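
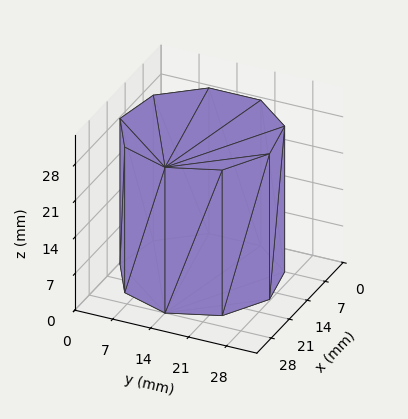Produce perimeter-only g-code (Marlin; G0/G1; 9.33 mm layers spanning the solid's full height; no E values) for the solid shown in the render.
Reading the render: the shape is a regular 9-sided prism (a cylinder approximated with 9 flat sides), circumscribed radius ≈ 14 mm, height ≈ 28 mm (dimensions read to the nearest mm from the axis ticks). For the g-code, the solid's height is divided into equal slices at the stated Δz and each level perimeter traced with G1 moves after a G0 lift.

; perimeter-only toolpath
G21 ; units = mm
G90 ; absolute positioning
G28 ; home
; layer 1
G0 Z9.33
G0 X28.00 Y14.00
G1 X24.72 Y23.00
G1 X16.43 Y27.79
G1 X7.00 Y26.12
G1 X0.84 Y18.79
G1 X0.84 Y9.21
G1 X7.00 Y1.88
G1 X16.43 Y0.21
G1 X24.72 Y5.00
G1 X28.00 Y14.00
; layer 2
G0 Z18.67
G0 X28.00 Y14.00
G1 X24.72 Y23.00
G1 X16.43 Y27.79
G1 X7.00 Y26.12
G1 X0.84 Y18.79
G1 X0.84 Y9.21
G1 X7.00 Y1.88
G1 X16.43 Y0.21
G1 X24.72 Y5.00
G1 X28.00 Y14.00
; layer 3
G0 Z28.00
G0 X28.00 Y14.00
G1 X24.72 Y23.00
G1 X16.43 Y27.79
G1 X7.00 Y26.12
G1 X0.84 Y18.79
G1 X0.84 Y9.21
G1 X7.00 Y1.88
G1 X16.43 Y0.21
G1 X24.72 Y5.00
G1 X28.00 Y14.00
M2 ; end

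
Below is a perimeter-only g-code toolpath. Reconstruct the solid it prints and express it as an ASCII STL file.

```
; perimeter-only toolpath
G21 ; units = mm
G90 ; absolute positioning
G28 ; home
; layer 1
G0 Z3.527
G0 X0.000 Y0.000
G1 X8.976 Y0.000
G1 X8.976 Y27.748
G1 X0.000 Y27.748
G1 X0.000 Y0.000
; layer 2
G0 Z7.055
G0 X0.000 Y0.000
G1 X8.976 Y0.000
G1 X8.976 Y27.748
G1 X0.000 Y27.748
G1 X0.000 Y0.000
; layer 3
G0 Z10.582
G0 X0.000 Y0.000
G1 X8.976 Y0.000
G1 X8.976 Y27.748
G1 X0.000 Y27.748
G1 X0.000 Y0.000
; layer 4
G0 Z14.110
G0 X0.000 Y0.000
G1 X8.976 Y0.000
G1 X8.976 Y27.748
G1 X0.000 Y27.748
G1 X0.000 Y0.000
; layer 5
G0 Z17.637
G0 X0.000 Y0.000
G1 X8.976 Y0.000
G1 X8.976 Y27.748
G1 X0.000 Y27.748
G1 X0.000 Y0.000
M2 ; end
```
solid part
  facet normal 0.0000 0.0000 -1.0000
    outer loop
      vertex 8.976 27.748 0.000
      vertex 8.976 0.000 0.000
      vertex 0.000 0.000 0.000
    endloop
  endfacet
  facet normal 0.0000 0.0000 -1.0000
    outer loop
      vertex 0.000 27.748 0.000
      vertex 8.976 27.748 0.000
      vertex 0.000 0.000 0.000
    endloop
  endfacet
  facet normal 0.0000 0.0000 1.0000
    outer loop
      vertex 0.000 0.000 17.637
      vertex 8.976 0.000 17.637
      vertex 8.976 27.748 17.637
    endloop
  endfacet
  facet normal 0.0000 0.0000 1.0000
    outer loop
      vertex 0.000 0.000 17.637
      vertex 8.976 27.748 17.637
      vertex 0.000 27.748 17.637
    endloop
  endfacet
  facet normal 0.0000 -1.0000 0.0000
    outer loop
      vertex 0.000 0.000 0.000
      vertex 8.976 0.000 0.000
      vertex 8.976 0.000 17.637
    endloop
  endfacet
  facet normal 0.0000 -1.0000 0.0000
    outer loop
      vertex 0.000 0.000 0.000
      vertex 8.976 0.000 17.637
      vertex 0.000 0.000 17.637
    endloop
  endfacet
  facet normal 0.0000 1.0000 0.0000
    outer loop
      vertex 8.976 27.748 17.637
      vertex 8.976 27.748 0.000
      vertex 0.000 27.748 0.000
    endloop
  endfacet
  facet normal 0.0000 1.0000 0.0000
    outer loop
      vertex 0.000 27.748 17.637
      vertex 8.976 27.748 17.637
      vertex 0.000 27.748 0.000
    endloop
  endfacet
  facet normal -1.0000 0.0000 0.0000
    outer loop
      vertex 0.000 27.748 17.637
      vertex 0.000 27.748 0.000
      vertex 0.000 0.000 0.000
    endloop
  endfacet
  facet normal -1.0000 0.0000 0.0000
    outer loop
      vertex 0.000 0.000 17.637
      vertex 0.000 27.748 17.637
      vertex 0.000 0.000 0.000
    endloop
  endfacet
  facet normal 1.0000 0.0000 0.0000
    outer loop
      vertex 8.976 0.000 0.000
      vertex 8.976 27.748 0.000
      vertex 8.976 27.748 17.637
    endloop
  endfacet
  facet normal 1.0000 0.0000 0.0000
    outer loop
      vertex 8.976 0.000 0.000
      vertex 8.976 27.748 17.637
      vertex 8.976 0.000 17.637
    endloop
  endfacet
endsolid part

The G0 Z moves step by Δz≈3.527 mm. Every layer's G1 loop is the same polygon, so the solid is a straight extrusion of it from z=0 to z≈17.6. Closing with flat bottom and top caps and triangulating gives 12 facets — a rectangular box, roughly 8.98 × 27.7 mm footprint and 17.6 mm tall.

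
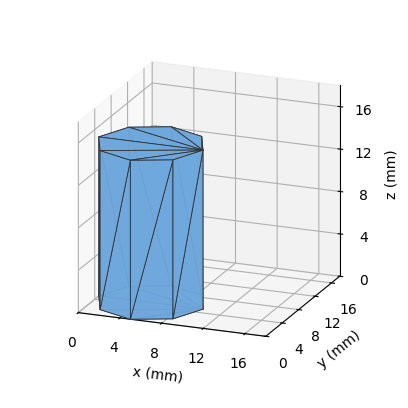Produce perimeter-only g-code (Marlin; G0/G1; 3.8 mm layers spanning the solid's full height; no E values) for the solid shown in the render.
Reading the render: the shape is a regular 8-sided prism (a cylinder approximated with 8 flat sides), circumscribed radius ≈ 5 mm, height ≈ 15 mm (dimensions read to the nearest mm from the axis ticks). For the g-code, the solid's height is divided into equal slices at the stated Δz and each level perimeter traced with G1 moves after a G0 lift.

; perimeter-only toolpath
G21 ; units = mm
G90 ; absolute positioning
G28 ; home
; layer 1
G0 Z3.8
G0 X10.0 Y5.0
G1 X8.5 Y8.5
G1 X5.0 Y10.0
G1 X1.5 Y8.5
G1 X0.0 Y5.0
G1 X1.5 Y1.5
G1 X5.0 Y0.0
G1 X8.5 Y1.5
G1 X10.0 Y5.0
; layer 2
G0 Z7.5
G0 X10.0 Y5.0
G1 X8.5 Y8.5
G1 X5.0 Y10.0
G1 X1.5 Y8.5
G1 X0.0 Y5.0
G1 X1.5 Y1.5
G1 X5.0 Y0.0
G1 X8.5 Y1.5
G1 X10.0 Y5.0
; layer 3
G0 Z11.2
G0 X10.0 Y5.0
G1 X8.5 Y8.5
G1 X5.0 Y10.0
G1 X1.5 Y8.5
G1 X0.0 Y5.0
G1 X1.5 Y1.5
G1 X5.0 Y0.0
G1 X8.5 Y1.5
G1 X10.0 Y5.0
; layer 4
G0 Z15.0
G0 X10.0 Y5.0
G1 X8.5 Y8.5
G1 X5.0 Y10.0
G1 X1.5 Y8.5
G1 X0.0 Y5.0
G1 X1.5 Y1.5
G1 X5.0 Y0.0
G1 X8.5 Y1.5
G1 X10.0 Y5.0
M2 ; end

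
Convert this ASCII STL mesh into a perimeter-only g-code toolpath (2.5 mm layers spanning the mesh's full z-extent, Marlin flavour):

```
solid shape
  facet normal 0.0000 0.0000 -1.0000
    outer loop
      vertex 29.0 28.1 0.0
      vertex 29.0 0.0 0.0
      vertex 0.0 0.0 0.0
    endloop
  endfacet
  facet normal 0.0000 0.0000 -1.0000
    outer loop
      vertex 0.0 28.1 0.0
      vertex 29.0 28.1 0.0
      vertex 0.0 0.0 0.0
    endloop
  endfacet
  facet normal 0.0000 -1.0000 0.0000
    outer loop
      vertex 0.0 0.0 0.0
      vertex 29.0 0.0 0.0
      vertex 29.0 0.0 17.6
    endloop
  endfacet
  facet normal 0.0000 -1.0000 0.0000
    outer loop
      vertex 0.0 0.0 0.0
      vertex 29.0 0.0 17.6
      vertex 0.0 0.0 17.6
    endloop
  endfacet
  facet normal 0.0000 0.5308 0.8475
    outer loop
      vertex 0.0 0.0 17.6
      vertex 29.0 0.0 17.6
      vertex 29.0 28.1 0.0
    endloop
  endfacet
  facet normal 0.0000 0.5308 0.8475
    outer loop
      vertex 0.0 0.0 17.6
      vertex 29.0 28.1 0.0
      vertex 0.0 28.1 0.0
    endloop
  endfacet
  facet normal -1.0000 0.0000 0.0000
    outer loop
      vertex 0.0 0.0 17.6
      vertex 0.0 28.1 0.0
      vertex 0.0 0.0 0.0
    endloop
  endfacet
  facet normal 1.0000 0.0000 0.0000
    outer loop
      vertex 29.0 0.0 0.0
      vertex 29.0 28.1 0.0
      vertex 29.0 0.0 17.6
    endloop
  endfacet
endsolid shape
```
; perimeter-only toolpath
G21 ; units = mm
G90 ; absolute positioning
G28 ; home
; layer 1
G0 Z2.5
G0 X0.0 Y0.0
G1 X29.0 Y0.0
G1 X29.0 Y24.1
G1 X0.0 Y24.1
G1 X0.0 Y0.0
; layer 2
G0 Z5.0
G0 X0.0 Y0.0
G1 X29.0 Y0.0
G1 X29.0 Y20.1
G1 X0.0 Y20.1
G1 X0.0 Y0.0
; layer 3
G0 Z7.5
G0 X0.0 Y0.0
G1 X29.0 Y0.0
G1 X29.0 Y16.1
G1 X0.0 Y16.1
G1 X0.0 Y0.0
; layer 4
G0 Z10.1
G0 X0.0 Y0.0
G1 X29.0 Y0.0
G1 X29.0 Y12.0
G1 X0.0 Y12.0
G1 X0.0 Y0.0
; layer 5
G0 Z12.6
G0 X0.0 Y0.0
G1 X29.0 Y0.0
G1 X29.0 Y8.0
G1 X0.0 Y8.0
G1 X0.0 Y0.0
; layer 6
G0 Z15.1
G0 X0.0 Y0.0
G1 X29.0 Y0.0
G1 X29.0 Y4.0
G1 X0.0 Y4.0
G1 X0.0 Y0.0
M2 ; end

The solid is a wedge (ramp): 29 × 28.1 mm base, rising to 17.6 mm along the y=0 edge and sloping linearly to z=0 at y=28.1. Slicing at Δz = 2.5 mm — 7 equal slices spanning the solid's height, so layer i sits at z = i·h/7 — gives 6 non-empty perimeters. Each is a 4-segment closed polygon; G0 lifts to the layer z and rapids to the start vertex, then G1 traces the edges. The cross-section shrinks linearly with z (the slice at the apex is degenerate and omitted).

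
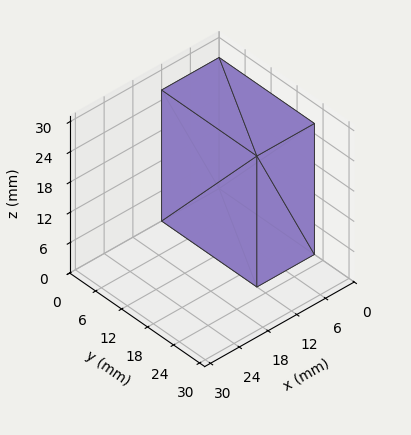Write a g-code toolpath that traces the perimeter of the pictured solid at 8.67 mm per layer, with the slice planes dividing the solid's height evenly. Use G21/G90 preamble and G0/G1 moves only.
Reading the render: the shape is a rectangular box, roughly 12 × 22 mm footprint and 26 mm tall (dimensions read to the nearest mm from the axis ticks). For the g-code, the solid's height is divided into equal slices at the stated Δz and each level perimeter traced with G1 moves after a G0 lift.

; perimeter-only toolpath
G21 ; units = mm
G90 ; absolute positioning
G28 ; home
; layer 1
G0 Z8.67
G0 X0.00 Y0.00
G1 X12.00 Y0.00
G1 X12.00 Y22.00
G1 X0.00 Y22.00
G1 X0.00 Y0.00
; layer 2
G0 Z17.33
G0 X0.00 Y0.00
G1 X12.00 Y0.00
G1 X12.00 Y22.00
G1 X0.00 Y22.00
G1 X0.00 Y0.00
; layer 3
G0 Z26.00
G0 X0.00 Y0.00
G1 X12.00 Y0.00
G1 X12.00 Y22.00
G1 X0.00 Y22.00
G1 X0.00 Y0.00
M2 ; end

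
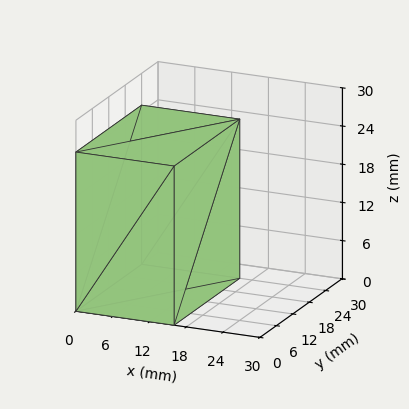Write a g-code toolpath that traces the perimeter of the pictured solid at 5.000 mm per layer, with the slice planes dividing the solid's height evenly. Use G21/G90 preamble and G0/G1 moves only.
Reading the render: the shape is a rectangular box, roughly 16 × 24 mm footprint and 25 mm tall (dimensions read to the nearest mm from the axis ticks). For the g-code, the solid's height is divided into equal slices at the stated Δz and each level perimeter traced with G1 moves after a G0 lift.

; perimeter-only toolpath
G21 ; units = mm
G90 ; absolute positioning
G28 ; home
; layer 1
G0 Z5.000
G0 X0.000 Y0.000
G1 X16.000 Y0.000
G1 X16.000 Y24.000
G1 X0.000 Y24.000
G1 X0.000 Y0.000
; layer 2
G0 Z10.000
G0 X0.000 Y0.000
G1 X16.000 Y0.000
G1 X16.000 Y24.000
G1 X0.000 Y24.000
G1 X0.000 Y0.000
; layer 3
G0 Z15.000
G0 X0.000 Y0.000
G1 X16.000 Y0.000
G1 X16.000 Y24.000
G1 X0.000 Y24.000
G1 X0.000 Y0.000
; layer 4
G0 Z20.000
G0 X0.000 Y0.000
G1 X16.000 Y0.000
G1 X16.000 Y24.000
G1 X0.000 Y24.000
G1 X0.000 Y0.000
; layer 5
G0 Z25.000
G0 X0.000 Y0.000
G1 X16.000 Y0.000
G1 X16.000 Y24.000
G1 X0.000 Y24.000
G1 X0.000 Y0.000
M2 ; end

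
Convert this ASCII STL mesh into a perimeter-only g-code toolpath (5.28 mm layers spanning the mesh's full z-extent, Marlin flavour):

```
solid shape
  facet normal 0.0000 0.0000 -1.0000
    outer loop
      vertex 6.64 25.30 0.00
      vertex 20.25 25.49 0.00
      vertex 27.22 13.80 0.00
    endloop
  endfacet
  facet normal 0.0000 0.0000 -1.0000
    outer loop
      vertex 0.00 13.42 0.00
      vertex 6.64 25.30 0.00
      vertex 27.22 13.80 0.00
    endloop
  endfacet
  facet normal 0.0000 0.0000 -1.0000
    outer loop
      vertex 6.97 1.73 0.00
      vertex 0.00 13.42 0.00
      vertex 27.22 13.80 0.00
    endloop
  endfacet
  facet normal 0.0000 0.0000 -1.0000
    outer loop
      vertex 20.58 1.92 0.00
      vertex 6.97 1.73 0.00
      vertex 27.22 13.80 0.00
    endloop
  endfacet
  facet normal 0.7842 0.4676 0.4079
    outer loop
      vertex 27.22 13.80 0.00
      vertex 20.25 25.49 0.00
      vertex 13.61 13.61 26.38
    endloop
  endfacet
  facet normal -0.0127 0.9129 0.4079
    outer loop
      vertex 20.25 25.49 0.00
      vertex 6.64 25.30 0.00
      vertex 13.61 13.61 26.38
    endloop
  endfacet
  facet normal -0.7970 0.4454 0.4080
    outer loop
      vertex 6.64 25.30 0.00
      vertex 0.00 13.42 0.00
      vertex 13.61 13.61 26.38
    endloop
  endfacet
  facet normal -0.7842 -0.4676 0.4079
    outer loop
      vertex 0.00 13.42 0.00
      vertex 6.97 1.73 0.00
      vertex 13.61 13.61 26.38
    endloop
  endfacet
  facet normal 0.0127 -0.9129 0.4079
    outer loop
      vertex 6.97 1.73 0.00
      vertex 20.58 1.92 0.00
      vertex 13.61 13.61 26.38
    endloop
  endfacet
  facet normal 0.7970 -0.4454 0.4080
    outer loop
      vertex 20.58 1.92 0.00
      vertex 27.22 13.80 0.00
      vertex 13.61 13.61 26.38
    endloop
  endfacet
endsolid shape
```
; perimeter-only toolpath
G21 ; units = mm
G90 ; absolute positioning
G28 ; home
; layer 1
G0 Z5.28
G0 X24.50 Y13.76
G1 X18.92 Y23.11
G1 X8.03 Y22.96
G1 X2.72 Y13.46
G1 X8.30 Y4.11
G1 X19.19 Y4.26
G1 X24.50 Y13.76
; layer 2
G0 Z10.55
G0 X21.78 Y13.72
G1 X17.59 Y20.74
G1 X9.43 Y20.62
G1 X5.44 Y13.50
G1 X9.63 Y6.48
G1 X17.79 Y6.60
G1 X21.78 Y13.72
; layer 3
G0 Z15.83
G0 X19.05 Y13.69
G1 X16.27 Y18.36
G1 X10.82 Y18.29
G1 X8.17 Y13.53
G1 X10.95 Y8.86
G1 X16.40 Y8.93
G1 X19.05 Y13.69
; layer 4
G0 Z21.10
G0 X16.33 Y13.65
G1 X14.94 Y15.99
G1 X12.22 Y15.95
G1 X10.89 Y13.57
G1 X12.28 Y11.23
G1 X15.00 Y11.27
G1 X16.33 Y13.65
M2 ; end

The solid is a regular 6-sided pyramid, base circumscribed radius ≈ 13.6 mm, apex at z ≈ 26.4 mm. Slicing at Δz = 5.28 mm — 5 equal slices spanning the solid's height, so layer i sits at z = i·h/5 — gives 4 non-empty perimeters. Each is a 6-segment closed polygon; G0 lifts to the layer z and rapids to the start vertex, then G1 traces the edges. The cross-section shrinks linearly with z (the slice at the apex is degenerate and omitted).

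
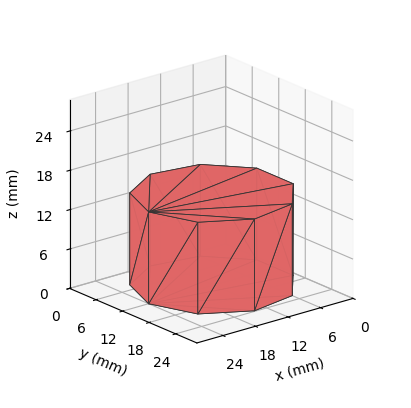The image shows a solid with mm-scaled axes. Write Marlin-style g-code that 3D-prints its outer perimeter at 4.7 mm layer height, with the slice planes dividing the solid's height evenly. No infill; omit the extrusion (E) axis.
Reading the render: the shape is a regular 9-sided prism (a cylinder approximated with 9 flat sides), circumscribed radius ≈ 12 mm, height ≈ 14 mm (dimensions read to the nearest mm from the axis ticks). For the g-code, the solid's height is divided into equal slices at the stated Δz and each level perimeter traced with G1 moves after a G0 lift.

; perimeter-only toolpath
G21 ; units = mm
G90 ; absolute positioning
G28 ; home
; layer 1
G0 Z4.7
G0 X24.0 Y12.0
G1 X21.2 Y19.7
G1 X14.1 Y23.8
G1 X6.0 Y22.4
G1 X0.7 Y16.1
G1 X0.7 Y7.9
G1 X6.0 Y1.6
G1 X14.1 Y0.2
G1 X21.2 Y4.3
G1 X24.0 Y12.0
; layer 2
G0 Z9.3
G0 X24.0 Y12.0
G1 X21.2 Y19.7
G1 X14.1 Y23.8
G1 X6.0 Y22.4
G1 X0.7 Y16.1
G1 X0.7 Y7.9
G1 X6.0 Y1.6
G1 X14.1 Y0.2
G1 X21.2 Y4.3
G1 X24.0 Y12.0
; layer 3
G0 Z14.0
G0 X24.0 Y12.0
G1 X21.2 Y19.7
G1 X14.1 Y23.8
G1 X6.0 Y22.4
G1 X0.7 Y16.1
G1 X0.7 Y7.9
G1 X6.0 Y1.6
G1 X14.1 Y0.2
G1 X21.2 Y4.3
G1 X24.0 Y12.0
M2 ; end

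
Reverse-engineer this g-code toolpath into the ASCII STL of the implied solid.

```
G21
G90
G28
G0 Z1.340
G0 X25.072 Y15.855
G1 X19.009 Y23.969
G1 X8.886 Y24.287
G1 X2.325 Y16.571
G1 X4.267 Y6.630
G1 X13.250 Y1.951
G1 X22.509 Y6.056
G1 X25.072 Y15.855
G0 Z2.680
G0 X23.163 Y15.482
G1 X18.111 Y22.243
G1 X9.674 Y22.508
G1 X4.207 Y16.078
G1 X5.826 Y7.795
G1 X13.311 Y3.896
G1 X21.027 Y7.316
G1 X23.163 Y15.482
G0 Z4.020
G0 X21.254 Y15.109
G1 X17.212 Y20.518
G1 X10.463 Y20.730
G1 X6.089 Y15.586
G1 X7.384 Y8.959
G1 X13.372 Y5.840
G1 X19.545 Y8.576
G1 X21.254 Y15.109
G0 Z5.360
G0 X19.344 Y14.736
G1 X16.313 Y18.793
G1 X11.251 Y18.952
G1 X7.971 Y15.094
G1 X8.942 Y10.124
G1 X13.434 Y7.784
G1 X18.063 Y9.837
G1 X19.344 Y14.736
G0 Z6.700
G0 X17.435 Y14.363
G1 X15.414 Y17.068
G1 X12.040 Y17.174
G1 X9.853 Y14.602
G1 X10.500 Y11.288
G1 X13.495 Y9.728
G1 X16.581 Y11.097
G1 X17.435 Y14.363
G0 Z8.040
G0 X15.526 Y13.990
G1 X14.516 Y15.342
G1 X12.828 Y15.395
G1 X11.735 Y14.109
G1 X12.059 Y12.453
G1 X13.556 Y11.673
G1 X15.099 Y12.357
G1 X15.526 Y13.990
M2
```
solid part
  facet normal 0.0000 0.0000 -1.0000
    outer loop
      vertex 8.097 26.065 0.000
      vertex 19.908 25.694 0.000
      vertex 26.981 16.228 0.000
    endloop
  endfacet
  facet normal 0.0000 0.0000 -1.0000
    outer loop
      vertex 0.443 17.063 0.000
      vertex 8.097 26.065 0.000
      vertex 26.981 16.228 0.000
    endloop
  endfacet
  facet normal 0.0000 0.0000 -1.0000
    outer loop
      vertex 2.709 5.466 0.000
      vertex 0.443 17.063 0.000
      vertex 26.981 16.228 0.000
    endloop
  endfacet
  facet normal 0.0000 0.0000 -1.0000
    outer loop
      vertex 13.189 0.007 0.000
      vertex 2.709 5.466 0.000
      vertex 26.981 16.228 0.000
    endloop
  endfacet
  facet normal 0.0000 0.0000 -1.0000
    outer loop
      vertex 23.991 4.796 0.000
      vertex 13.189 0.007 0.000
      vertex 26.981 16.228 0.000
    endloop
  endfacet
  facet normal 0.4866 0.3636 0.7944
    outer loop
      vertex 26.981 16.228 0.000
      vertex 19.908 25.694 0.000
      vertex 13.617 13.617 9.380
    endloop
  endfacet
  facet normal 0.0191 0.6071 0.7944
    outer loop
      vertex 19.908 25.694 0.000
      vertex 8.097 26.065 0.000
      vertex 13.617 13.617 9.380
    endloop
  endfacet
  facet normal -0.4627 0.3934 0.7944
    outer loop
      vertex 8.097 26.065 0.000
      vertex 0.443 17.063 0.000
      vertex 13.617 13.617 9.380
    endloop
  endfacet
  facet normal -0.5961 -0.1165 0.7944
    outer loop
      vertex 0.443 17.063 0.000
      vertex 2.709 5.466 0.000
      vertex 13.617 13.617 9.380
    endloop
  endfacet
  facet normal -0.2806 -0.5387 0.7944
    outer loop
      vertex 2.709 5.466 0.000
      vertex 13.189 0.007 0.000
      vertex 13.617 13.617 9.380
    endloop
  endfacet
  facet normal 0.2462 -0.5553 0.7944
    outer loop
      vertex 13.189 0.007 0.000
      vertex 23.991 4.796 0.000
      vertex 13.617 13.617 9.380
    endloop
  endfacet
  facet normal 0.5876 -0.1537 0.7944
    outer loop
      vertex 23.991 4.796 0.000
      vertex 26.981 16.228 0.000
      vertex 13.617 13.617 9.380
    endloop
  endfacet
endsolid part

The G0 Z moves step by Δz≈1.340 mm. The G1 loops shrink linearly with z, so the solid tapers from its base footprint up to z≈9.38. Closing with a flat bottom cap and the tapered top and triangulating gives 12 facets — a regular 7-sided pyramid, base circumscribed radius ≈ 13.6 mm, apex at z ≈ 9.38 mm.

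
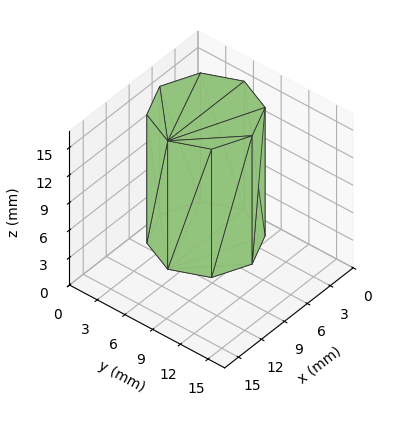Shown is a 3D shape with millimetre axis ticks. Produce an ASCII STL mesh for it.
Reading the render: the shape is a regular 8-sided prism (a cylinder approximated with 8 flat sides), circumscribed radius ≈ 5 mm, height ≈ 14 mm (dimensions read to the nearest mm from the axis ticks). For the STL, each face is triangulated and given an outward normal.

solid part
  facet normal 0.0000 0.0000 -1.0000
    outer loop
      vertex 5.0 10.0 0.0
      vertex 8.5 8.5 0.0
      vertex 10.0 5.0 0.0
    endloop
  endfacet
  facet normal 0.0000 0.0000 -1.0000
    outer loop
      vertex 1.5 8.5 0.0
      vertex 5.0 10.0 0.0
      vertex 10.0 5.0 0.0
    endloop
  endfacet
  facet normal 0.0000 0.0000 -1.0000
    outer loop
      vertex 0.0 5.0 0.0
      vertex 1.5 8.5 0.0
      vertex 10.0 5.0 0.0
    endloop
  endfacet
  facet normal 0.0000 0.0000 -1.0000
    outer loop
      vertex 1.5 1.5 0.0
      vertex 0.0 5.0 0.0
      vertex 10.0 5.0 0.0
    endloop
  endfacet
  facet normal 0.0000 0.0000 -1.0000
    outer loop
      vertex 5.0 0.0 0.0
      vertex 1.5 1.5 0.0
      vertex 10.0 5.0 0.0
    endloop
  endfacet
  facet normal 0.0000 0.0000 -1.0000
    outer loop
      vertex 8.5 1.5 0.0
      vertex 5.0 0.0 0.0
      vertex 10.0 5.0 0.0
    endloop
  endfacet
  facet normal 0.0000 0.0000 1.0000
    outer loop
      vertex 10.0 5.0 14.0
      vertex 8.5 8.5 14.0
      vertex 5.0 10.0 14.0
    endloop
  endfacet
  facet normal 0.0000 0.0000 1.0000
    outer loop
      vertex 10.0 5.0 14.0
      vertex 5.0 10.0 14.0
      vertex 1.5 8.5 14.0
    endloop
  endfacet
  facet normal 0.0000 0.0000 1.0000
    outer loop
      vertex 10.0 5.0 14.0
      vertex 1.5 8.5 14.0
      vertex 0.0 5.0 14.0
    endloop
  endfacet
  facet normal 0.0000 0.0000 1.0000
    outer loop
      vertex 10.0 5.0 14.0
      vertex 0.0 5.0 14.0
      vertex 1.5 1.5 14.0
    endloop
  endfacet
  facet normal 0.0000 0.0000 1.0000
    outer loop
      vertex 10.0 5.0 14.0
      vertex 1.5 1.5 14.0
      vertex 5.0 0.0 14.0
    endloop
  endfacet
  facet normal 0.0000 0.0000 1.0000
    outer loop
      vertex 10.0 5.0 14.0
      vertex 5.0 0.0 14.0
      vertex 8.5 1.5 14.0
    endloop
  endfacet
  facet normal 0.9191 0.3939 0.0000
    outer loop
      vertex 10.0 5.0 0.0
      vertex 8.5 8.5 0.0
      vertex 8.5 8.5 14.0
    endloop
  endfacet
  facet normal 0.9191 0.3939 0.0000
    outer loop
      vertex 10.0 5.0 0.0
      vertex 8.5 8.5 14.0
      vertex 10.0 5.0 14.0
    endloop
  endfacet
  facet normal 0.3939 0.9191 0.0000
    outer loop
      vertex 8.5 8.5 0.0
      vertex 5.0 10.0 0.0
      vertex 5.0 10.0 14.0
    endloop
  endfacet
  facet normal 0.3939 0.9191 0.0000
    outer loop
      vertex 8.5 8.5 0.0
      vertex 5.0 10.0 14.0
      vertex 8.5 8.5 14.0
    endloop
  endfacet
  facet normal -0.3939 0.9191 0.0000
    outer loop
      vertex 5.0 10.0 0.0
      vertex 1.5 8.5 0.0
      vertex 1.5 8.5 14.0
    endloop
  endfacet
  facet normal -0.3939 0.9191 0.0000
    outer loop
      vertex 5.0 10.0 0.0
      vertex 1.5 8.5 14.0
      vertex 5.0 10.0 14.0
    endloop
  endfacet
  facet normal -0.9191 0.3939 0.0000
    outer loop
      vertex 1.5 8.5 0.0
      vertex 0.0 5.0 0.0
      vertex 0.0 5.0 14.0
    endloop
  endfacet
  facet normal -0.9191 0.3939 0.0000
    outer loop
      vertex 1.5 8.5 0.0
      vertex 0.0 5.0 14.0
      vertex 1.5 8.5 14.0
    endloop
  endfacet
  facet normal -0.9191 -0.3939 0.0000
    outer loop
      vertex 0.0 5.0 0.0
      vertex 1.5 1.5 0.0
      vertex 1.5 1.5 14.0
    endloop
  endfacet
  facet normal -0.9191 -0.3939 0.0000
    outer loop
      vertex 0.0 5.0 0.0
      vertex 1.5 1.5 14.0
      vertex 0.0 5.0 14.0
    endloop
  endfacet
  facet normal -0.3939 -0.9191 0.0000
    outer loop
      vertex 1.5 1.5 0.0
      vertex 5.0 0.0 0.0
      vertex 5.0 0.0 14.0
    endloop
  endfacet
  facet normal -0.3939 -0.9191 0.0000
    outer loop
      vertex 1.5 1.5 0.0
      vertex 5.0 0.0 14.0
      vertex 1.5 1.5 14.0
    endloop
  endfacet
  facet normal 0.3939 -0.9191 0.0000
    outer loop
      vertex 5.0 0.0 0.0
      vertex 8.5 1.5 0.0
      vertex 8.5 1.5 14.0
    endloop
  endfacet
  facet normal 0.3939 -0.9191 0.0000
    outer loop
      vertex 5.0 0.0 0.0
      vertex 8.5 1.5 14.0
      vertex 5.0 0.0 14.0
    endloop
  endfacet
  facet normal 0.9191 -0.3939 0.0000
    outer loop
      vertex 8.5 1.5 0.0
      vertex 10.0 5.0 0.0
      vertex 10.0 5.0 14.0
    endloop
  endfacet
  facet normal 0.9191 -0.3939 0.0000
    outer loop
      vertex 8.5 1.5 0.0
      vertex 10.0 5.0 14.0
      vertex 8.5 1.5 14.0
    endloop
  endfacet
endsolid part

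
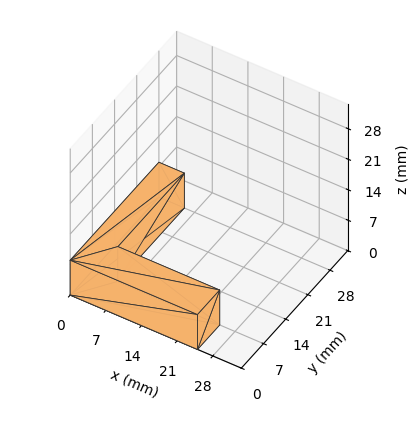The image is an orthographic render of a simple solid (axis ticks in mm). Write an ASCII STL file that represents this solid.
Reading the render: the shape is an L-shaped prism: outer 25 × 28 mm, arm thicknesses ≈ 7 mm (horizontal) and 5 mm (vertical), extruded 8 mm in z (dimensions read to the nearest mm from the axis ticks). For the STL, each face is triangulated and given an outward normal.

solid part
  facet normal 0.0000 0.0000 -1.0000
    outer loop
      vertex 25.000 7.000 0.000
      vertex 25.000 0.000 0.000
      vertex 0.000 0.000 0.000
    endloop
  endfacet
  facet normal 0.0000 0.0000 -1.0000
    outer loop
      vertex 5.000 7.000 0.000
      vertex 25.000 7.000 0.000
      vertex 0.000 0.000 0.000
    endloop
  endfacet
  facet normal 0.0000 0.0000 -1.0000
    outer loop
      vertex 5.000 28.000 0.000
      vertex 5.000 7.000 0.000
      vertex 0.000 0.000 0.000
    endloop
  endfacet
  facet normal 0.0000 0.0000 -1.0000
    outer loop
      vertex 0.000 28.000 0.000
      vertex 5.000 28.000 0.000
      vertex 0.000 0.000 0.000
    endloop
  endfacet
  facet normal 0.0000 0.0000 1.0000
    outer loop
      vertex 0.000 0.000 8.000
      vertex 25.000 0.000 8.000
      vertex 25.000 7.000 8.000
    endloop
  endfacet
  facet normal 0.0000 0.0000 1.0000
    outer loop
      vertex 0.000 0.000 8.000
      vertex 25.000 7.000 8.000
      vertex 5.000 7.000 8.000
    endloop
  endfacet
  facet normal 0.0000 0.0000 1.0000
    outer loop
      vertex 0.000 0.000 8.000
      vertex 5.000 7.000 8.000
      vertex 5.000 28.000 8.000
    endloop
  endfacet
  facet normal 0.0000 0.0000 1.0000
    outer loop
      vertex 0.000 0.000 8.000
      vertex 5.000 28.000 8.000
      vertex 0.000 28.000 8.000
    endloop
  endfacet
  facet normal 0.0000 -1.0000 0.0000
    outer loop
      vertex 0.000 0.000 0.000
      vertex 25.000 0.000 0.000
      vertex 25.000 0.000 8.000
    endloop
  endfacet
  facet normal 0.0000 -1.0000 0.0000
    outer loop
      vertex 0.000 0.000 0.000
      vertex 25.000 0.000 8.000
      vertex 0.000 0.000 8.000
    endloop
  endfacet
  facet normal 1.0000 0.0000 0.0000
    outer loop
      vertex 25.000 0.000 0.000
      vertex 25.000 7.000 0.000
      vertex 25.000 7.000 8.000
    endloop
  endfacet
  facet normal 1.0000 0.0000 0.0000
    outer loop
      vertex 25.000 0.000 0.000
      vertex 25.000 7.000 8.000
      vertex 25.000 0.000 8.000
    endloop
  endfacet
  facet normal 0.0000 1.0000 0.0000
    outer loop
      vertex 25.000 7.000 0.000
      vertex 5.000 7.000 0.000
      vertex 5.000 7.000 8.000
    endloop
  endfacet
  facet normal 0.0000 1.0000 0.0000
    outer loop
      vertex 25.000 7.000 0.000
      vertex 5.000 7.000 8.000
      vertex 25.000 7.000 8.000
    endloop
  endfacet
  facet normal 1.0000 0.0000 0.0000
    outer loop
      vertex 5.000 7.000 0.000
      vertex 5.000 28.000 0.000
      vertex 5.000 28.000 8.000
    endloop
  endfacet
  facet normal 1.0000 0.0000 0.0000
    outer loop
      vertex 5.000 7.000 0.000
      vertex 5.000 28.000 8.000
      vertex 5.000 7.000 8.000
    endloop
  endfacet
  facet normal 0.0000 1.0000 0.0000
    outer loop
      vertex 5.000 28.000 0.000
      vertex 0.000 28.000 0.000
      vertex 0.000 28.000 8.000
    endloop
  endfacet
  facet normal 0.0000 1.0000 0.0000
    outer loop
      vertex 5.000 28.000 0.000
      vertex 0.000 28.000 8.000
      vertex 5.000 28.000 8.000
    endloop
  endfacet
  facet normal -1.0000 0.0000 0.0000
    outer loop
      vertex 0.000 28.000 0.000
      vertex 0.000 0.000 0.000
      vertex 0.000 0.000 8.000
    endloop
  endfacet
  facet normal -1.0000 0.0000 0.0000
    outer loop
      vertex 0.000 28.000 0.000
      vertex 0.000 0.000 8.000
      vertex 0.000 28.000 8.000
    endloop
  endfacet
endsolid part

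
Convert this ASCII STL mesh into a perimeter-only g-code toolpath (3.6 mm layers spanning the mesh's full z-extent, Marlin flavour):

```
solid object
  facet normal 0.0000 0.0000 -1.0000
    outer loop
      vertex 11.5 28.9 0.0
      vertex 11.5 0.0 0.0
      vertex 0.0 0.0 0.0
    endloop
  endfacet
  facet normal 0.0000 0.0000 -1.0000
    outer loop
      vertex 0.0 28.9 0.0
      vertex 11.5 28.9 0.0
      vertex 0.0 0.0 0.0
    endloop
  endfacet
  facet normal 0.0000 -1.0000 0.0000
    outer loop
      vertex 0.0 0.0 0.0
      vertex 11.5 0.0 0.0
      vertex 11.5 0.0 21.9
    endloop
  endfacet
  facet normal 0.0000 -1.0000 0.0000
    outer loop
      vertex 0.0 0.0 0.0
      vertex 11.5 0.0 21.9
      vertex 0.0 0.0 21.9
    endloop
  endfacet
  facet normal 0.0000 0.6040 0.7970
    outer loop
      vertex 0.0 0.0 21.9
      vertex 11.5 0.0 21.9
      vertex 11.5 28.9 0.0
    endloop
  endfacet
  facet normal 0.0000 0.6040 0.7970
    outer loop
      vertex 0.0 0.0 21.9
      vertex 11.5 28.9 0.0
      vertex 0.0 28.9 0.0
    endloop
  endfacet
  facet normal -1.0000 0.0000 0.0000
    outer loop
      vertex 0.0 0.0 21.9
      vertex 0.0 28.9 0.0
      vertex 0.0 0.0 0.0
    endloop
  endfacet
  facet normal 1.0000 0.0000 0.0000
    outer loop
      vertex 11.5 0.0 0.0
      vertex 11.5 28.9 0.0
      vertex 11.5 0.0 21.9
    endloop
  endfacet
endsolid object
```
; perimeter-only toolpath
G21 ; units = mm
G90 ; absolute positioning
G28 ; home
; layer 1
G0 Z3.6
G0 X0.0 Y0.0
G1 X11.5 Y0.0
G1 X11.5 Y24.1
G1 X0.0 Y24.1
G1 X0.0 Y0.0
; layer 2
G0 Z7.3
G0 X0.0 Y0.0
G1 X11.5 Y0.0
G1 X11.5 Y19.3
G1 X0.0 Y19.3
G1 X0.0 Y0.0
; layer 3
G0 Z10.9
G0 X0.0 Y0.0
G1 X11.5 Y0.0
G1 X11.5 Y14.4
G1 X0.0 Y14.4
G1 X0.0 Y0.0
; layer 4
G0 Z14.6
G0 X0.0 Y0.0
G1 X11.5 Y0.0
G1 X11.5 Y9.6
G1 X0.0 Y9.6
G1 X0.0 Y0.0
; layer 5
G0 Z18.2
G0 X0.0 Y0.0
G1 X11.5 Y0.0
G1 X11.5 Y4.8
G1 X0.0 Y4.8
G1 X0.0 Y0.0
M2 ; end

The solid is a wedge (ramp): 11.5 × 28.9 mm base, rising to 21.9 mm along the y=0 edge and sloping linearly to z=0 at y=28.9. Slicing at Δz = 3.6 mm — 6 equal slices spanning the solid's height, so layer i sits at z = i·h/6 — gives 5 non-empty perimeters. Each is a 4-segment closed polygon; G0 lifts to the layer z and rapids to the start vertex, then G1 traces the edges. The cross-section shrinks linearly with z (the slice at the apex is degenerate and omitted).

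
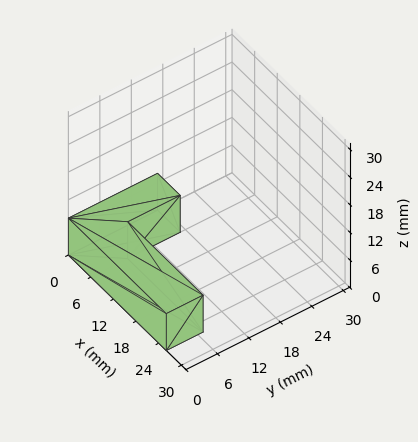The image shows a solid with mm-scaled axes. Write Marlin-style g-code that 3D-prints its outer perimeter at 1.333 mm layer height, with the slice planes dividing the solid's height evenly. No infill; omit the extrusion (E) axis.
Reading the render: the shape is an L-shaped prism: outer 26 × 17 mm, arm thicknesses ≈ 7 mm (horizontal) and 6 mm (vertical), extruded 8 mm in z (dimensions read to the nearest mm from the axis ticks). For the g-code, the solid's height is divided into equal slices at the stated Δz and each level perimeter traced with G1 moves after a G0 lift.

; perimeter-only toolpath
G21 ; units = mm
G90 ; absolute positioning
G28 ; home
; layer 1
G0 Z1.333
G0 X0.000 Y0.000
G1 X26.000 Y0.000
G1 X26.000 Y7.000
G1 X6.000 Y7.000
G1 X6.000 Y17.000
G1 X0.000 Y17.000
G1 X0.000 Y0.000
; layer 2
G0 Z2.667
G0 X0.000 Y0.000
G1 X26.000 Y0.000
G1 X26.000 Y7.000
G1 X6.000 Y7.000
G1 X6.000 Y17.000
G1 X0.000 Y17.000
G1 X0.000 Y0.000
; layer 3
G0 Z4.000
G0 X0.000 Y0.000
G1 X26.000 Y0.000
G1 X26.000 Y7.000
G1 X6.000 Y7.000
G1 X6.000 Y17.000
G1 X0.000 Y17.000
G1 X0.000 Y0.000
; layer 4
G0 Z5.333
G0 X0.000 Y0.000
G1 X26.000 Y0.000
G1 X26.000 Y7.000
G1 X6.000 Y7.000
G1 X6.000 Y17.000
G1 X0.000 Y17.000
G1 X0.000 Y0.000
; layer 5
G0 Z6.667
G0 X0.000 Y0.000
G1 X26.000 Y0.000
G1 X26.000 Y7.000
G1 X6.000 Y7.000
G1 X6.000 Y17.000
G1 X0.000 Y17.000
G1 X0.000 Y0.000
; layer 6
G0 Z8.000
G0 X0.000 Y0.000
G1 X26.000 Y0.000
G1 X26.000 Y7.000
G1 X6.000 Y7.000
G1 X6.000 Y17.000
G1 X0.000 Y17.000
G1 X0.000 Y0.000
M2 ; end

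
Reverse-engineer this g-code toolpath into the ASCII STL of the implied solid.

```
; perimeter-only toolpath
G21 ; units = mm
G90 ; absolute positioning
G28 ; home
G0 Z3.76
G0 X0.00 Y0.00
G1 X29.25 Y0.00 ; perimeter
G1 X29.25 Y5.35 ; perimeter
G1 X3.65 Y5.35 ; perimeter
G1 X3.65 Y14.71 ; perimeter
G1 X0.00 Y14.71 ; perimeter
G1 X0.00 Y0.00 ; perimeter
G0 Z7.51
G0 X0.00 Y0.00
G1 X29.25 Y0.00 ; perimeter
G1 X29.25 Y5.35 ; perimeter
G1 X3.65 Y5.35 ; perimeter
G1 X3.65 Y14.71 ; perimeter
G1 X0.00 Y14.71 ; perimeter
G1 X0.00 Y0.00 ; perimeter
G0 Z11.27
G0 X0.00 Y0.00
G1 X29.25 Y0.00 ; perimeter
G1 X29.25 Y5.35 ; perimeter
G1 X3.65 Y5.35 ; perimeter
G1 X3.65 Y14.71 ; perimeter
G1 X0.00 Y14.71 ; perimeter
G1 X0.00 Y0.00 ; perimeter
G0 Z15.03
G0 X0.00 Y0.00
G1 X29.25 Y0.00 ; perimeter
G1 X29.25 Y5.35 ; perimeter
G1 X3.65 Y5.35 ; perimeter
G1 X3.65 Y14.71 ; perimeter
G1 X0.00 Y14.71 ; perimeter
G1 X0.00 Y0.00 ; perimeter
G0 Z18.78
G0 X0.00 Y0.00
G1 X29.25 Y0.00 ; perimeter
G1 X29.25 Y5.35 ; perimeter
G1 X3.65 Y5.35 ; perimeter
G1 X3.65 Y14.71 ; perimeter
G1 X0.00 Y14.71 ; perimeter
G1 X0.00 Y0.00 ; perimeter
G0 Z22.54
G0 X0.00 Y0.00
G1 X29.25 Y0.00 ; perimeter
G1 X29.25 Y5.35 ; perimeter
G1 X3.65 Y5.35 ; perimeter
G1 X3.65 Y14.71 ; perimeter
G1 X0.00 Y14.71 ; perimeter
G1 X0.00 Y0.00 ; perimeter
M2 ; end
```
solid part
  facet normal 0.0000 0.0000 -1.0000
    outer loop
      vertex 29.25 5.35 0.00
      vertex 29.25 0.00 0.00
      vertex 0.00 0.00 0.00
    endloop
  endfacet
  facet normal 0.0000 0.0000 -1.0000
    outer loop
      vertex 3.65 5.35 0.00
      vertex 29.25 5.35 0.00
      vertex 0.00 0.00 0.00
    endloop
  endfacet
  facet normal 0.0000 0.0000 -1.0000
    outer loop
      vertex 3.65 14.71 0.00
      vertex 3.65 5.35 0.00
      vertex 0.00 0.00 0.00
    endloop
  endfacet
  facet normal 0.0000 0.0000 -1.0000
    outer loop
      vertex 0.00 14.71 0.00
      vertex 3.65 14.71 0.00
      vertex 0.00 0.00 0.00
    endloop
  endfacet
  facet normal 0.0000 0.0000 1.0000
    outer loop
      vertex 0.00 0.00 22.54
      vertex 29.25 0.00 22.54
      vertex 29.25 5.35 22.54
    endloop
  endfacet
  facet normal 0.0000 0.0000 1.0000
    outer loop
      vertex 0.00 0.00 22.54
      vertex 29.25 5.35 22.54
      vertex 3.65 5.35 22.54
    endloop
  endfacet
  facet normal 0.0000 0.0000 1.0000
    outer loop
      vertex 0.00 0.00 22.54
      vertex 3.65 5.35 22.54
      vertex 3.65 14.71 22.54
    endloop
  endfacet
  facet normal 0.0000 0.0000 1.0000
    outer loop
      vertex 0.00 0.00 22.54
      vertex 3.65 14.71 22.54
      vertex 0.00 14.71 22.54
    endloop
  endfacet
  facet normal 0.0000 -1.0000 0.0000
    outer loop
      vertex 0.00 0.00 0.00
      vertex 29.25 0.00 0.00
      vertex 29.25 0.00 22.54
    endloop
  endfacet
  facet normal 0.0000 -1.0000 0.0000
    outer loop
      vertex 0.00 0.00 0.00
      vertex 29.25 0.00 22.54
      vertex 0.00 0.00 22.54
    endloop
  endfacet
  facet normal 1.0000 0.0000 0.0000
    outer loop
      vertex 29.25 0.00 0.00
      vertex 29.25 5.35 0.00
      vertex 29.25 5.35 22.54
    endloop
  endfacet
  facet normal 1.0000 0.0000 0.0000
    outer loop
      vertex 29.25 0.00 0.00
      vertex 29.25 5.35 22.54
      vertex 29.25 0.00 22.54
    endloop
  endfacet
  facet normal 0.0000 1.0000 0.0000
    outer loop
      vertex 29.25 5.35 0.00
      vertex 3.65 5.35 0.00
      vertex 3.65 5.35 22.54
    endloop
  endfacet
  facet normal 0.0000 1.0000 0.0000
    outer loop
      vertex 29.25 5.35 0.00
      vertex 3.65 5.35 22.54
      vertex 29.25 5.35 22.54
    endloop
  endfacet
  facet normal 1.0000 0.0000 0.0000
    outer loop
      vertex 3.65 5.35 0.00
      vertex 3.65 14.71 0.00
      vertex 3.65 14.71 22.54
    endloop
  endfacet
  facet normal 1.0000 0.0000 0.0000
    outer loop
      vertex 3.65 5.35 0.00
      vertex 3.65 14.71 22.54
      vertex 3.65 5.35 22.54
    endloop
  endfacet
  facet normal 0.0000 1.0000 0.0000
    outer loop
      vertex 3.65 14.71 0.00
      vertex 0.00 14.71 0.00
      vertex 0.00 14.71 22.54
    endloop
  endfacet
  facet normal 0.0000 1.0000 0.0000
    outer loop
      vertex 3.65 14.71 0.00
      vertex 0.00 14.71 22.54
      vertex 3.65 14.71 22.54
    endloop
  endfacet
  facet normal -1.0000 0.0000 0.0000
    outer loop
      vertex 0.00 14.71 0.00
      vertex 0.00 0.00 0.00
      vertex 0.00 0.00 22.54
    endloop
  endfacet
  facet normal -1.0000 0.0000 0.0000
    outer loop
      vertex 0.00 14.71 0.00
      vertex 0.00 0.00 22.54
      vertex 0.00 14.71 22.54
    endloop
  endfacet
endsolid part

The G0 Z moves step by Δz≈3.76 mm. Every layer's G1 loop is the same polygon, so the solid is a straight extrusion of it from z=0 to z≈22.5. Closing with flat bottom and top caps and triangulating gives 20 facets — an L-shaped prism: outer 29.2 × 14.7 mm, arm thicknesses ≈ 5.35 mm (horizontal) and 3.65 mm (vertical), extruded 22.5 mm in z.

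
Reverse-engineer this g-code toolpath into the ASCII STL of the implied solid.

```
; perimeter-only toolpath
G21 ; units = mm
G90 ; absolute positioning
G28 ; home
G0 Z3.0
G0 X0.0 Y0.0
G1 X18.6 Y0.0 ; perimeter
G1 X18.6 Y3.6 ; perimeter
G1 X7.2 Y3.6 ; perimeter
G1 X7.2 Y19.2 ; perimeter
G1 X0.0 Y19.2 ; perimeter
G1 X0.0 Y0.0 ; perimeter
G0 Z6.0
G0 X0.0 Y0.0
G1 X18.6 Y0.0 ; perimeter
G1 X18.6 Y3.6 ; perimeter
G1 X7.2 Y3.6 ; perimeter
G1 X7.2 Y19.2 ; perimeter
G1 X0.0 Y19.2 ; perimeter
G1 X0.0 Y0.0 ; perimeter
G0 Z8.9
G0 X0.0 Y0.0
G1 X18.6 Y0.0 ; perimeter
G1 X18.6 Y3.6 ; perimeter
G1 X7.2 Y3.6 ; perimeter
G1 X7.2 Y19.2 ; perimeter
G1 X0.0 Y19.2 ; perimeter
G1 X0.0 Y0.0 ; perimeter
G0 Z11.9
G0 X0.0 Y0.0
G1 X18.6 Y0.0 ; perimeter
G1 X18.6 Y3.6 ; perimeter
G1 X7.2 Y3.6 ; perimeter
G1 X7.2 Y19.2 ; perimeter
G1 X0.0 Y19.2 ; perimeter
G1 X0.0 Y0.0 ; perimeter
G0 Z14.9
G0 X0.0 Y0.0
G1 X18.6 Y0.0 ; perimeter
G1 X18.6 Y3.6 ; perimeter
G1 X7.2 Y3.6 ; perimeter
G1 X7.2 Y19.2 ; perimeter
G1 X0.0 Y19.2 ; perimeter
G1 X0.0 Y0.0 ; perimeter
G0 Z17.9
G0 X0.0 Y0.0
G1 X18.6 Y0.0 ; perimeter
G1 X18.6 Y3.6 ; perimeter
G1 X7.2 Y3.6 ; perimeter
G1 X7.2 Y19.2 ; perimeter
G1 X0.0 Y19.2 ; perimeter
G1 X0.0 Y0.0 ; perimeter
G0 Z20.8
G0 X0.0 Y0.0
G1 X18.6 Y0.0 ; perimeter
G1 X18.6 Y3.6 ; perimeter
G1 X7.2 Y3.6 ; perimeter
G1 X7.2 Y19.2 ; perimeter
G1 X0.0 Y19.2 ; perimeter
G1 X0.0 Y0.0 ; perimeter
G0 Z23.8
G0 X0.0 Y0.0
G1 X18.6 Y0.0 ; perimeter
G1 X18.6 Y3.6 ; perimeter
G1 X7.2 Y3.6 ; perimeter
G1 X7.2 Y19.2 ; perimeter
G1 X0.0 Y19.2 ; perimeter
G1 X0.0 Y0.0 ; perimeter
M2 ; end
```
solid part
  facet normal 0.0000 0.0000 -1.0000
    outer loop
      vertex 18.6 3.6 0.0
      vertex 18.6 0.0 0.0
      vertex 0.0 0.0 0.0
    endloop
  endfacet
  facet normal 0.0000 0.0000 -1.0000
    outer loop
      vertex 7.2 3.6 0.0
      vertex 18.6 3.6 0.0
      vertex 0.0 0.0 0.0
    endloop
  endfacet
  facet normal 0.0000 0.0000 -1.0000
    outer loop
      vertex 7.2 19.2 0.0
      vertex 7.2 3.6 0.0
      vertex 0.0 0.0 0.0
    endloop
  endfacet
  facet normal 0.0000 0.0000 -1.0000
    outer loop
      vertex 0.0 19.2 0.0
      vertex 7.2 19.2 0.0
      vertex 0.0 0.0 0.0
    endloop
  endfacet
  facet normal 0.0000 0.0000 1.0000
    outer loop
      vertex 0.0 0.0 23.8
      vertex 18.6 0.0 23.8
      vertex 18.6 3.6 23.8
    endloop
  endfacet
  facet normal 0.0000 0.0000 1.0000
    outer loop
      vertex 0.0 0.0 23.8
      vertex 18.6 3.6 23.8
      vertex 7.2 3.6 23.8
    endloop
  endfacet
  facet normal 0.0000 0.0000 1.0000
    outer loop
      vertex 0.0 0.0 23.8
      vertex 7.2 3.6 23.8
      vertex 7.2 19.2 23.8
    endloop
  endfacet
  facet normal 0.0000 0.0000 1.0000
    outer loop
      vertex 0.0 0.0 23.8
      vertex 7.2 19.2 23.8
      vertex 0.0 19.2 23.8
    endloop
  endfacet
  facet normal 0.0000 -1.0000 0.0000
    outer loop
      vertex 0.0 0.0 0.0
      vertex 18.6 0.0 0.0
      vertex 18.6 0.0 23.8
    endloop
  endfacet
  facet normal 0.0000 -1.0000 0.0000
    outer loop
      vertex 0.0 0.0 0.0
      vertex 18.6 0.0 23.8
      vertex 0.0 0.0 23.8
    endloop
  endfacet
  facet normal 1.0000 0.0000 0.0000
    outer loop
      vertex 18.6 0.0 0.0
      vertex 18.6 3.6 0.0
      vertex 18.6 3.6 23.8
    endloop
  endfacet
  facet normal 1.0000 0.0000 0.0000
    outer loop
      vertex 18.6 0.0 0.0
      vertex 18.6 3.6 23.8
      vertex 18.6 0.0 23.8
    endloop
  endfacet
  facet normal 0.0000 1.0000 0.0000
    outer loop
      vertex 18.6 3.6 0.0
      vertex 7.2 3.6 0.0
      vertex 7.2 3.6 23.8
    endloop
  endfacet
  facet normal 0.0000 1.0000 0.0000
    outer loop
      vertex 18.6 3.6 0.0
      vertex 7.2 3.6 23.8
      vertex 18.6 3.6 23.8
    endloop
  endfacet
  facet normal 1.0000 0.0000 0.0000
    outer loop
      vertex 7.2 3.6 0.0
      vertex 7.2 19.2 0.0
      vertex 7.2 19.2 23.8
    endloop
  endfacet
  facet normal 1.0000 0.0000 0.0000
    outer loop
      vertex 7.2 3.6 0.0
      vertex 7.2 19.2 23.8
      vertex 7.2 3.6 23.8
    endloop
  endfacet
  facet normal 0.0000 1.0000 0.0000
    outer loop
      vertex 7.2 19.2 0.0
      vertex 0.0 19.2 0.0
      vertex 0.0 19.2 23.8
    endloop
  endfacet
  facet normal 0.0000 1.0000 0.0000
    outer loop
      vertex 7.2 19.2 0.0
      vertex 0.0 19.2 23.8
      vertex 7.2 19.2 23.8
    endloop
  endfacet
  facet normal -1.0000 0.0000 0.0000
    outer loop
      vertex 0.0 19.2 0.0
      vertex 0.0 0.0 0.0
      vertex 0.0 0.0 23.8
    endloop
  endfacet
  facet normal -1.0000 0.0000 0.0000
    outer loop
      vertex 0.0 19.2 0.0
      vertex 0.0 0.0 23.8
      vertex 0.0 19.2 23.8
    endloop
  endfacet
endsolid part

The G0 Z moves step by Δz≈3.0 mm. Every layer's G1 loop is the same polygon, so the solid is a straight extrusion of it from z=0 to z≈23.8. Closing with flat bottom and top caps and triangulating gives 20 facets — an L-shaped prism: outer 18.6 × 19.2 mm, arm thicknesses ≈ 3.6 mm (horizontal) and 7.2 mm (vertical), extruded 23.8 mm in z.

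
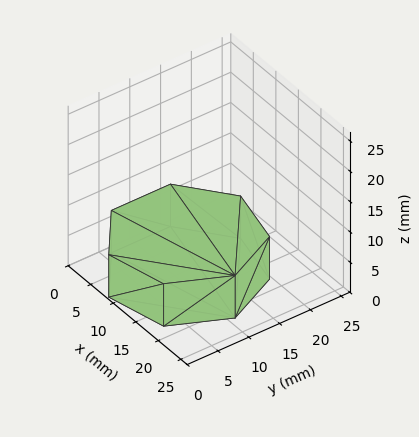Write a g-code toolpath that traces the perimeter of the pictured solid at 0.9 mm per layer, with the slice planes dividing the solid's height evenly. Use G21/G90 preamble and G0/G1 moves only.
Reading the render: the shape is a regular 7-sided prism (a cylinder approximated with 7 flat sides), circumscribed radius ≈ 11 mm, height ≈ 7 mm (dimensions read to the nearest mm from the axis ticks). For the g-code, the solid's height is divided into equal slices at the stated Δz and each level perimeter traced with G1 moves after a G0 lift.

; perimeter-only toolpath
G21 ; units = mm
G90 ; absolute positioning
G28 ; home
; layer 1
G0 Z0.9
G0 X22.0 Y11.0
G1 X17.9 Y19.6
G1 X8.6 Y21.7
G1 X1.1 Y15.8
G1 X1.1 Y6.2
G1 X8.6 Y0.3
G1 X17.9 Y2.4
G1 X22.0 Y11.0
; layer 2
G0 Z1.8
G0 X22.0 Y11.0
G1 X17.9 Y19.6
G1 X8.6 Y21.7
G1 X1.1 Y15.8
G1 X1.1 Y6.2
G1 X8.6 Y0.3
G1 X17.9 Y2.4
G1 X22.0 Y11.0
; layer 3
G0 Z2.6
G0 X22.0 Y11.0
G1 X17.9 Y19.6
G1 X8.6 Y21.7
G1 X1.1 Y15.8
G1 X1.1 Y6.2
G1 X8.6 Y0.3
G1 X17.9 Y2.4
G1 X22.0 Y11.0
; layer 4
G0 Z3.5
G0 X22.0 Y11.0
G1 X17.9 Y19.6
G1 X8.6 Y21.7
G1 X1.1 Y15.8
G1 X1.1 Y6.2
G1 X8.6 Y0.3
G1 X17.9 Y2.4
G1 X22.0 Y11.0
; layer 5
G0 Z4.4
G0 X22.0 Y11.0
G1 X17.9 Y19.6
G1 X8.6 Y21.7
G1 X1.1 Y15.8
G1 X1.1 Y6.2
G1 X8.6 Y0.3
G1 X17.9 Y2.4
G1 X22.0 Y11.0
; layer 6
G0 Z5.2
G0 X22.0 Y11.0
G1 X17.9 Y19.6
G1 X8.6 Y21.7
G1 X1.1 Y15.8
G1 X1.1 Y6.2
G1 X8.6 Y0.3
G1 X17.9 Y2.4
G1 X22.0 Y11.0
; layer 7
G0 Z6.1
G0 X22.0 Y11.0
G1 X17.9 Y19.6
G1 X8.6 Y21.7
G1 X1.1 Y15.8
G1 X1.1 Y6.2
G1 X8.6 Y0.3
G1 X17.9 Y2.4
G1 X22.0 Y11.0
; layer 8
G0 Z7.0
G0 X22.0 Y11.0
G1 X17.9 Y19.6
G1 X8.6 Y21.7
G1 X1.1 Y15.8
G1 X1.1 Y6.2
G1 X8.6 Y0.3
G1 X17.9 Y2.4
G1 X22.0 Y11.0
M2 ; end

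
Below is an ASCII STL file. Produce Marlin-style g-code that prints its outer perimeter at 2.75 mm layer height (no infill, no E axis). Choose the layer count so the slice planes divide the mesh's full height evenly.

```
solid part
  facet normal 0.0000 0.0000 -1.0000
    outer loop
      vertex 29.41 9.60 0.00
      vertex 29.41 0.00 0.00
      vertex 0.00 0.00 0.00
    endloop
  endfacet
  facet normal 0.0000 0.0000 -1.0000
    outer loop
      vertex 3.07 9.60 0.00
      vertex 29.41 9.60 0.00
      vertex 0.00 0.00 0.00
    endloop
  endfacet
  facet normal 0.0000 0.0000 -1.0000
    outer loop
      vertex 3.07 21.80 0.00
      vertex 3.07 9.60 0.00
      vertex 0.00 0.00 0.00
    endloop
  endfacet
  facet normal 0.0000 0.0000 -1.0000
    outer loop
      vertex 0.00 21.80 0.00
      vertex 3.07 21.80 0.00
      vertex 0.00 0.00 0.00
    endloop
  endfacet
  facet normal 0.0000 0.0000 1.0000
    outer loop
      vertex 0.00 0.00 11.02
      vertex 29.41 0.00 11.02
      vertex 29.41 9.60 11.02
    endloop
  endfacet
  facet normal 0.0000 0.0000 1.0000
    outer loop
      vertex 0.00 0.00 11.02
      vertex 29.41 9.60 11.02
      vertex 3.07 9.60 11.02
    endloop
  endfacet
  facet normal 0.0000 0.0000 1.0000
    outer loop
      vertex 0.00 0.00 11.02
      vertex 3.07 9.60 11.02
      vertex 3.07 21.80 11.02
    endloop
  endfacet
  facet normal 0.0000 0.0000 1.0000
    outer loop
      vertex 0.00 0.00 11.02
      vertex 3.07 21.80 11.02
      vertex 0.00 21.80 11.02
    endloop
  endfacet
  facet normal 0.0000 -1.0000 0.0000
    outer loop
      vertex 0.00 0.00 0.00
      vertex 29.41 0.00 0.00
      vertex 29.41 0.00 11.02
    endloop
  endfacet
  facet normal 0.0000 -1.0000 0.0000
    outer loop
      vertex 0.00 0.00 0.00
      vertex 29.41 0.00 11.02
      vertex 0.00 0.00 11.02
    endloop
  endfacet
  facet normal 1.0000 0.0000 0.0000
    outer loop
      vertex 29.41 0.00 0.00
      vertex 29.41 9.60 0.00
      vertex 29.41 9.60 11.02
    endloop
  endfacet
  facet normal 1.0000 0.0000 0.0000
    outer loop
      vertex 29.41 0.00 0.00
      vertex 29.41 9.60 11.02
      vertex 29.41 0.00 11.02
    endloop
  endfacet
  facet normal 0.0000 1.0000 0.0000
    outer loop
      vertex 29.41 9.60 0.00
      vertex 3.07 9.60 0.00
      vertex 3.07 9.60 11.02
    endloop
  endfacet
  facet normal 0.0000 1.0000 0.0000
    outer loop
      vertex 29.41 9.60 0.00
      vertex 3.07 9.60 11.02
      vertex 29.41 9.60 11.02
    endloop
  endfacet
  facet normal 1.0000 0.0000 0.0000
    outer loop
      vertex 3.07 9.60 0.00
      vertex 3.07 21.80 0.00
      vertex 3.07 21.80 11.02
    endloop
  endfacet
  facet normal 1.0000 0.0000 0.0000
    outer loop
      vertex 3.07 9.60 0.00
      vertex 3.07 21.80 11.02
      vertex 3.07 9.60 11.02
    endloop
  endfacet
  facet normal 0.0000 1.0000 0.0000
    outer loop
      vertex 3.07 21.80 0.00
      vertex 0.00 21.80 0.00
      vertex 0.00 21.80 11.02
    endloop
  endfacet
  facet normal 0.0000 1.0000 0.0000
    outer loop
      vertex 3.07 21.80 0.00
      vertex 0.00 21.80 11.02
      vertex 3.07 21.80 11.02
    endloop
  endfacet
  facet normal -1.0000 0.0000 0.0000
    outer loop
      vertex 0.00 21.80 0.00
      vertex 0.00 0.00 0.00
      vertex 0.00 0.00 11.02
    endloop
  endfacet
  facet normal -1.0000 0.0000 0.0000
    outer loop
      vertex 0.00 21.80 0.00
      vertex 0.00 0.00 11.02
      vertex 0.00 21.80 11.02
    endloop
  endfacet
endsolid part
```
; perimeter-only toolpath
G21 ; units = mm
G90 ; absolute positioning
G28 ; home
; layer 1
G0 Z2.75
G0 X0.00 Y0.00
G1 X29.41 Y0.00
G1 X29.41 Y9.60
G1 X3.07 Y9.60
G1 X3.07 Y21.80
G1 X0.00 Y21.80
G1 X0.00 Y0.00
; layer 2
G0 Z5.51
G0 X0.00 Y0.00
G1 X29.41 Y0.00
G1 X29.41 Y9.60
G1 X3.07 Y9.60
G1 X3.07 Y21.80
G1 X0.00 Y21.80
G1 X0.00 Y0.00
; layer 3
G0 Z8.27
G0 X0.00 Y0.00
G1 X29.41 Y0.00
G1 X29.41 Y9.60
G1 X3.07 Y9.60
G1 X3.07 Y21.80
G1 X0.00 Y21.80
G1 X0.00 Y0.00
; layer 4
G0 Z11.02
G0 X0.00 Y0.00
G1 X29.41 Y0.00
G1 X29.41 Y9.60
G1 X3.07 Y9.60
G1 X3.07 Y21.80
G1 X0.00 Y21.80
G1 X0.00 Y0.00
M2 ; end

The solid is an L-shaped prism: outer 29.4 × 21.8 mm, arm thicknesses ≈ 9.6 mm (horizontal) and 3.07 mm (vertical), extruded 11 mm in z. Slicing at Δz = 2.75 mm — 4 equal slices spanning the solid's height, so layer i sits at z = i·h/4 — gives 4 non-empty perimeters. Each is a 6-segment closed polygon; G0 lifts to the layer z and rapids to the start vertex, then G1 traces the edges.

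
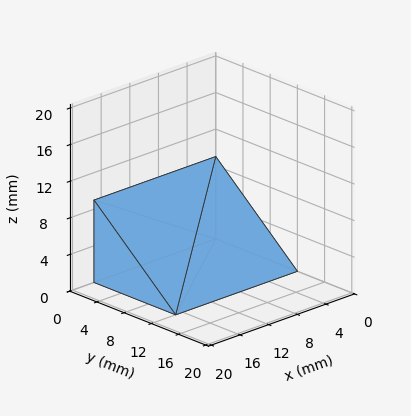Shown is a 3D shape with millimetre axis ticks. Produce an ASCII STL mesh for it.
Reading the render: the shape is a wedge (ramp): 17 × 12 mm base, rising to 9 mm along the y=0 edge and sloping linearly to z=0 at y=12 (dimensions read to the nearest mm from the axis ticks). For the STL, each face is triangulated and given an outward normal.

solid part
  facet normal 0.0000 0.0000 -1.0000
    outer loop
      vertex 17.0 12.0 0.0
      vertex 17.0 0.0 0.0
      vertex 0.0 0.0 0.0
    endloop
  endfacet
  facet normal 0.0000 0.0000 -1.0000
    outer loop
      vertex 0.0 12.0 0.0
      vertex 17.0 12.0 0.0
      vertex 0.0 0.0 0.0
    endloop
  endfacet
  facet normal 0.0000 -1.0000 0.0000
    outer loop
      vertex 0.0 0.0 0.0
      vertex 17.0 0.0 0.0
      vertex 17.0 0.0 9.0
    endloop
  endfacet
  facet normal 0.0000 -1.0000 0.0000
    outer loop
      vertex 0.0 0.0 0.0
      vertex 17.0 0.0 9.0
      vertex 0.0 0.0 9.0
    endloop
  endfacet
  facet normal 0.0000 0.6000 0.8000
    outer loop
      vertex 0.0 0.0 9.0
      vertex 17.0 0.0 9.0
      vertex 17.0 12.0 0.0
    endloop
  endfacet
  facet normal 0.0000 0.6000 0.8000
    outer loop
      vertex 0.0 0.0 9.0
      vertex 17.0 12.0 0.0
      vertex 0.0 12.0 0.0
    endloop
  endfacet
  facet normal -1.0000 0.0000 0.0000
    outer loop
      vertex 0.0 0.0 9.0
      vertex 0.0 12.0 0.0
      vertex 0.0 0.0 0.0
    endloop
  endfacet
  facet normal 1.0000 0.0000 0.0000
    outer loop
      vertex 17.0 0.0 0.0
      vertex 17.0 12.0 0.0
      vertex 17.0 0.0 9.0
    endloop
  endfacet
endsolid part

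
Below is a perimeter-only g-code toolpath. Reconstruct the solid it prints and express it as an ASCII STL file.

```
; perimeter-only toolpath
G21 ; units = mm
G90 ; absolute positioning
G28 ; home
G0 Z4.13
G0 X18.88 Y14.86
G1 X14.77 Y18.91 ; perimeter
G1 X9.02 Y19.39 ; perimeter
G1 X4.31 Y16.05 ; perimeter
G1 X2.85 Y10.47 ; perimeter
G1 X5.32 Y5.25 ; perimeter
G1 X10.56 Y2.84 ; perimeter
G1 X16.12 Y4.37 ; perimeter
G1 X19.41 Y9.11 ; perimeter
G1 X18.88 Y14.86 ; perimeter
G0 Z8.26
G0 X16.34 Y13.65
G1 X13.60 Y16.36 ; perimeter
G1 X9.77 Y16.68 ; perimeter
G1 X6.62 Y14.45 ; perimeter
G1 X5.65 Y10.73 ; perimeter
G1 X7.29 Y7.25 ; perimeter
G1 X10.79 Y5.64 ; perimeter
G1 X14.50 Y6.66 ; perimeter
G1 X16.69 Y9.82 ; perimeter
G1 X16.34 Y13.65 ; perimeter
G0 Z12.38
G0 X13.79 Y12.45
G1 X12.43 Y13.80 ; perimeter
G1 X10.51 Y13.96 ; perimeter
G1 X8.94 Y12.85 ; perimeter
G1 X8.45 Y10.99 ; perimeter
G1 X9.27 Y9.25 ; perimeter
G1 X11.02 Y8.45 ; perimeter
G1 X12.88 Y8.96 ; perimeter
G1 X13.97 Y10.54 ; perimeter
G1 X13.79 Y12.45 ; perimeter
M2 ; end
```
solid part
  facet normal 0.0000 0.0000 -1.0000
    outer loop
      vertex 8.28 22.10 0.00
      vertex 15.95 21.47 0.00
      vertex 21.42 16.06 0.00
    endloop
  endfacet
  facet normal 0.0000 0.0000 -1.0000
    outer loop
      vertex 2.00 17.65 0.00
      vertex 8.28 22.10 0.00
      vertex 21.42 16.06 0.00
    endloop
  endfacet
  facet normal 0.0000 0.0000 -1.0000
    outer loop
      vertex 0.05 10.21 0.00
      vertex 2.00 17.65 0.00
      vertex 21.42 16.06 0.00
    endloop
  endfacet
  facet normal 0.0000 0.0000 -1.0000
    outer loop
      vertex 3.34 3.25 0.00
      vertex 0.05 10.21 0.00
      vertex 21.42 16.06 0.00
    endloop
  endfacet
  facet normal 0.0000 0.0000 -1.0000
    outer loop
      vertex 10.33 0.04 0.00
      vertex 3.34 3.25 0.00
      vertex 21.42 16.06 0.00
    endloop
  endfacet
  facet normal 0.0000 0.0000 -1.0000
    outer loop
      vertex 17.75 2.07 0.00
      vertex 10.33 0.04 0.00
      vertex 21.42 16.06 0.00
    endloop
  endfacet
  facet normal 0.0000 0.0000 -1.0000
    outer loop
      vertex 22.13 8.40 0.00
      vertex 17.75 2.07 0.00
      vertex 21.42 16.06 0.00
    endloop
  endfacet
  facet normal 0.5922 0.5988 0.5392
    outer loop
      vertex 21.42 16.06 0.00
      vertex 15.95 21.47 0.00
      vertex 11.25 11.25 16.51
    endloop
  endfacet
  facet normal 0.0689 0.8394 0.5392
    outer loop
      vertex 15.95 21.47 0.00
      vertex 8.28 22.10 0.00
      vertex 11.25 11.25 16.51
    endloop
  endfacet
  facet normal -0.4869 0.6872 0.5392
    outer loop
      vertex 8.28 22.10 0.00
      vertex 2.00 17.65 0.00
      vertex 11.25 11.25 16.51
    endloop
  endfacet
  facet normal -0.8147 0.2135 0.5392
    outer loop
      vertex 2.00 17.65 0.00
      vertex 0.05 10.21 0.00
      vertex 11.25 11.25 16.51
    endloop
  endfacet
  facet normal -0.7614 -0.3599 0.5392
    outer loop
      vertex 0.05 10.21 0.00
      vertex 3.34 3.25 0.00
      vertex 11.25 11.25 16.51
    endloop
  endfacet
  facet normal -0.3515 -0.7653 0.5392
    outer loop
      vertex 3.34 3.25 0.00
      vertex 10.33 0.04 0.00
      vertex 11.25 11.25 16.51
    endloop
  endfacet
  facet normal 0.2222 -0.8123 0.5392
    outer loop
      vertex 10.33 0.04 0.00
      vertex 17.75 2.07 0.00
      vertex 11.25 11.25 16.51
    endloop
  endfacet
  facet normal 0.6926 -0.4792 0.5391
    outer loop
      vertex 17.75 2.07 0.00
      vertex 22.13 8.40 0.00
      vertex 11.25 11.25 16.51
    endloop
  endfacet
  facet normal 0.8386 0.0777 0.5392
    outer loop
      vertex 22.13 8.40 0.00
      vertex 21.42 16.06 0.00
      vertex 11.25 11.25 16.51
    endloop
  endfacet
endsolid part

The G0 Z moves step by Δz≈4.13 mm. The G1 loops shrink linearly with z, so the solid tapers from its base footprint up to z≈16.5. Closing with a flat bottom cap and the tapered top and triangulating gives 16 facets — a regular 9-sided pyramid, base circumscribed radius ≈ 11.2 mm, apex at z ≈ 16.5 mm.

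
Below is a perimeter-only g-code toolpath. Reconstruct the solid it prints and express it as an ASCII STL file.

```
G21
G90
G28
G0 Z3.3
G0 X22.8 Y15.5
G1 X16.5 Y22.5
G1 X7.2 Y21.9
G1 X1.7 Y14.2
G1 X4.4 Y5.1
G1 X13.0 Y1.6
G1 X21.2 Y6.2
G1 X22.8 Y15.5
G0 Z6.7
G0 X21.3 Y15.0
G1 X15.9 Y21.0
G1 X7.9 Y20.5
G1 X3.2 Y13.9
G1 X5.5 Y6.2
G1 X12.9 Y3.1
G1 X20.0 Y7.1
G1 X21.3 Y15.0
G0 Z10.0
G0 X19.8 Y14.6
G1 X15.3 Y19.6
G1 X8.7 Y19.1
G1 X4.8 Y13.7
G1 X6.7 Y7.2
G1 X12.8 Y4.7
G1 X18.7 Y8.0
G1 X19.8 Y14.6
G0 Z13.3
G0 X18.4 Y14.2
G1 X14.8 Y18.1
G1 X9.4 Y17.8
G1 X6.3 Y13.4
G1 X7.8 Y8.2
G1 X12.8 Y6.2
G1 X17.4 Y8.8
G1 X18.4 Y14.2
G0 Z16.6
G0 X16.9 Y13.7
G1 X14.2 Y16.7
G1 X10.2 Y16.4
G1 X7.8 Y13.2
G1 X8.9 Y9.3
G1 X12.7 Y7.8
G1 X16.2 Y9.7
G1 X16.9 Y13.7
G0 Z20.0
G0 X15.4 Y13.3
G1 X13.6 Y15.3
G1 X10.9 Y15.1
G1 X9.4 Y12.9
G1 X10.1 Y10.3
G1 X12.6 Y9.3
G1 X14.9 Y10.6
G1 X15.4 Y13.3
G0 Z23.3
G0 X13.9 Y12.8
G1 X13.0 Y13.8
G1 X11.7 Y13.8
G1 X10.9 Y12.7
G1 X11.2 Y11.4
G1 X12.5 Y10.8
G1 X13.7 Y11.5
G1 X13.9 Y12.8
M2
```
solid part
  facet normal 0.0000 0.0000 -1.0000
    outer loop
      vertex 6.4 23.2 0.0
      vertex 17.1 23.9 0.0
      vertex 24.3 15.9 0.0
    endloop
  endfacet
  facet normal 0.0000 0.0000 -1.0000
    outer loop
      vertex 0.2 14.4 0.0
      vertex 6.4 23.2 0.0
      vertex 24.3 15.9 0.0
    endloop
  endfacet
  facet normal 0.0000 0.0000 -1.0000
    outer loop
      vertex 3.2 4.1 0.0
      vertex 0.2 14.4 0.0
      vertex 24.3 15.9 0.0
    endloop
  endfacet
  facet normal 0.0000 0.0000 -1.0000
    outer loop
      vertex 13.1 0.0 0.0
      vertex 3.2 4.1 0.0
      vertex 24.3 15.9 0.0
    endloop
  endfacet
  facet normal 0.0000 0.0000 -1.0000
    outer loop
      vertex 22.5 5.3 0.0
      vertex 13.1 0.0 0.0
      vertex 24.3 15.9 0.0
    endloop
  endfacet
  facet normal 0.6852 0.6167 0.3877
    outer loop
      vertex 24.3 15.9 0.0
      vertex 17.1 23.9 0.0
      vertex 12.4 12.4 26.6
    endloop
  endfacet
  facet normal -0.0602 0.9201 0.3871
    outer loop
      vertex 17.1 23.9 0.0
      vertex 6.4 23.2 0.0
      vertex 12.4 12.4 26.6
    endloop
  endfacet
  facet normal -0.7542 0.5314 0.3859
    outer loop
      vertex 6.4 23.2 0.0
      vertex 0.2 14.4 0.0
      vertex 12.4 12.4 26.6
    endloop
  endfacet
  facet normal -0.8854 -0.2579 0.3867
    outer loop
      vertex 0.2 14.4 0.0
      vertex 3.2 4.1 0.0
      vertex 12.4 12.4 26.6
    endloop
  endfacet
  facet normal -0.3527 -0.8516 0.3877
    outer loop
      vertex 3.2 4.1 0.0
      vertex 13.1 0.0 0.0
      vertex 12.4 12.4 26.6
    endloop
  endfacet
  facet normal 0.4530 -0.8034 0.3864
    outer loop
      vertex 13.1 0.0 0.0
      vertex 22.5 5.3 0.0
      vertex 12.4 12.4 26.6
    endloop
  endfacet
  facet normal 0.9093 -0.1544 0.3865
    outer loop
      vertex 22.5 5.3 0.0
      vertex 24.3 15.9 0.0
      vertex 12.4 12.4 26.6
    endloop
  endfacet
endsolid part

The G0 Z moves step by Δz≈3.3 mm. The G1 loops shrink linearly with z, so the solid tapers from its base footprint up to z≈26.6. Closing with a flat bottom cap and the tapered top and triangulating gives 12 facets — a regular 7-sided pyramid, base circumscribed radius ≈ 12.4 mm, apex at z ≈ 26.6 mm.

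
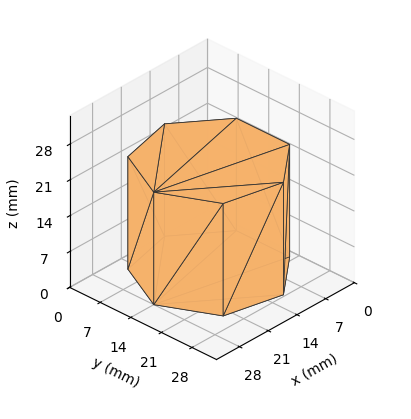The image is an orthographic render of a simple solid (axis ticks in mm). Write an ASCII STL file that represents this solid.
Reading the render: the shape is a regular 7-sided prism (a cylinder approximated with 7 flat sides), circumscribed radius ≈ 14 mm, height ≈ 22 mm (dimensions read to the nearest mm from the axis ticks). For the STL, each face is triangulated and given an outward normal.

solid part
  facet normal 0.0000 0.0000 -1.0000
    outer loop
      vertex 10.9 27.6 0.0
      vertex 22.7 24.9 0.0
      vertex 28.0 14.0 0.0
    endloop
  endfacet
  facet normal 0.0000 0.0000 -1.0000
    outer loop
      vertex 1.4 20.1 0.0
      vertex 10.9 27.6 0.0
      vertex 28.0 14.0 0.0
    endloop
  endfacet
  facet normal 0.0000 0.0000 -1.0000
    outer loop
      vertex 1.4 7.9 0.0
      vertex 1.4 20.1 0.0
      vertex 28.0 14.0 0.0
    endloop
  endfacet
  facet normal 0.0000 0.0000 -1.0000
    outer loop
      vertex 10.9 0.4 0.0
      vertex 1.4 7.9 0.0
      vertex 28.0 14.0 0.0
    endloop
  endfacet
  facet normal 0.0000 0.0000 -1.0000
    outer loop
      vertex 22.7 3.1 0.0
      vertex 10.9 0.4 0.0
      vertex 28.0 14.0 0.0
    endloop
  endfacet
  facet normal 0.0000 0.0000 1.0000
    outer loop
      vertex 28.0 14.0 22.0
      vertex 22.7 24.9 22.0
      vertex 10.9 27.6 22.0
    endloop
  endfacet
  facet normal 0.0000 0.0000 1.0000
    outer loop
      vertex 28.0 14.0 22.0
      vertex 10.9 27.6 22.0
      vertex 1.4 20.1 22.0
    endloop
  endfacet
  facet normal 0.0000 0.0000 1.0000
    outer loop
      vertex 28.0 14.0 22.0
      vertex 1.4 20.1 22.0
      vertex 1.4 7.9 22.0
    endloop
  endfacet
  facet normal 0.0000 0.0000 1.0000
    outer loop
      vertex 28.0 14.0 22.0
      vertex 1.4 7.9 22.0
      vertex 10.9 0.4 22.0
    endloop
  endfacet
  facet normal 0.0000 0.0000 1.0000
    outer loop
      vertex 28.0 14.0 22.0
      vertex 10.9 0.4 22.0
      vertex 22.7 3.1 22.0
    endloop
  endfacet
  facet normal 0.8993 0.4373 0.0000
    outer loop
      vertex 28.0 14.0 0.0
      vertex 22.7 24.9 0.0
      vertex 22.7 24.9 22.0
    endloop
  endfacet
  facet normal 0.8993 0.4373 0.0000
    outer loop
      vertex 28.0 14.0 0.0
      vertex 22.7 24.9 22.0
      vertex 28.0 14.0 22.0
    endloop
  endfacet
  facet normal 0.2230 0.9748 0.0000
    outer loop
      vertex 22.7 24.9 0.0
      vertex 10.9 27.6 0.0
      vertex 10.9 27.6 22.0
    endloop
  endfacet
  facet normal 0.2230 0.9748 0.0000
    outer loop
      vertex 22.7 24.9 0.0
      vertex 10.9 27.6 22.0
      vertex 22.7 24.9 22.0
    endloop
  endfacet
  facet normal -0.6196 0.7849 0.0000
    outer loop
      vertex 10.9 27.6 0.0
      vertex 1.4 20.1 0.0
      vertex 1.4 20.1 22.0
    endloop
  endfacet
  facet normal -0.6196 0.7849 0.0000
    outer loop
      vertex 10.9 27.6 0.0
      vertex 1.4 20.1 22.0
      vertex 10.9 27.6 22.0
    endloop
  endfacet
  facet normal -1.0000 0.0000 0.0000
    outer loop
      vertex 1.4 20.1 0.0
      vertex 1.4 7.9 0.0
      vertex 1.4 7.9 22.0
    endloop
  endfacet
  facet normal -1.0000 0.0000 0.0000
    outer loop
      vertex 1.4 20.1 0.0
      vertex 1.4 7.9 22.0
      vertex 1.4 20.1 22.0
    endloop
  endfacet
  facet normal -0.6196 -0.7849 0.0000
    outer loop
      vertex 1.4 7.9 0.0
      vertex 10.9 0.4 0.0
      vertex 10.9 0.4 22.0
    endloop
  endfacet
  facet normal -0.6196 -0.7849 0.0000
    outer loop
      vertex 1.4 7.9 0.0
      vertex 10.9 0.4 22.0
      vertex 1.4 7.9 22.0
    endloop
  endfacet
  facet normal 0.2230 -0.9748 0.0000
    outer loop
      vertex 10.9 0.4 0.0
      vertex 22.7 3.1 0.0
      vertex 22.7 3.1 22.0
    endloop
  endfacet
  facet normal 0.2230 -0.9748 0.0000
    outer loop
      vertex 10.9 0.4 0.0
      vertex 22.7 3.1 22.0
      vertex 10.9 0.4 22.0
    endloop
  endfacet
  facet normal 0.8993 -0.4373 0.0000
    outer loop
      vertex 22.7 3.1 0.0
      vertex 28.0 14.0 0.0
      vertex 28.0 14.0 22.0
    endloop
  endfacet
  facet normal 0.8993 -0.4373 0.0000
    outer loop
      vertex 22.7 3.1 0.0
      vertex 28.0 14.0 22.0
      vertex 22.7 3.1 22.0
    endloop
  endfacet
endsolid part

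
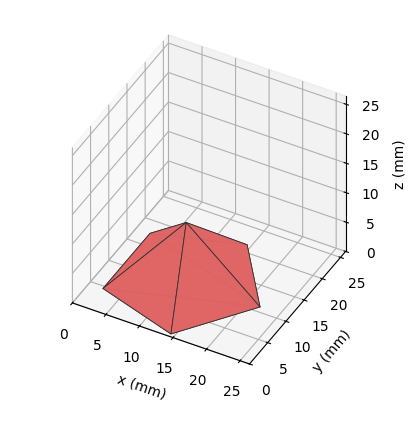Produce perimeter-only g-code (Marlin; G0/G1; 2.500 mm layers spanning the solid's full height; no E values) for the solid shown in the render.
Reading the render: the shape is a regular 5-sided pyramid, base circumscribed radius ≈ 11 mm, apex at z ≈ 10 mm (dimensions read to the nearest mm from the axis ticks). For the g-code, the solid's height is divided into equal slices at the stated Δz and each level perimeter traced with G1 moves after a G0 lift.

; perimeter-only toolpath
G21 ; units = mm
G90 ; absolute positioning
G28 ; home
; layer 1
G0 Z2.500
G0 X19.250 Y11.000
G1 X13.549 Y18.846
G1 X4.326 Y15.850
G1 X4.326 Y6.151
G1 X13.549 Y3.154
G1 X19.250 Y11.000
; layer 2
G0 Z5.000
G0 X16.500 Y11.000
G1 X12.700 Y16.231
G1 X6.550 Y14.233
G1 X6.550 Y7.767
G1 X12.700 Y5.769
G1 X16.500 Y11.000
; layer 3
G0 Z7.500
G0 X13.750 Y11.000
G1 X11.850 Y13.616
G1 X8.775 Y12.617
G1 X8.775 Y9.383
G1 X11.850 Y8.384
G1 X13.750 Y11.000
M2 ; end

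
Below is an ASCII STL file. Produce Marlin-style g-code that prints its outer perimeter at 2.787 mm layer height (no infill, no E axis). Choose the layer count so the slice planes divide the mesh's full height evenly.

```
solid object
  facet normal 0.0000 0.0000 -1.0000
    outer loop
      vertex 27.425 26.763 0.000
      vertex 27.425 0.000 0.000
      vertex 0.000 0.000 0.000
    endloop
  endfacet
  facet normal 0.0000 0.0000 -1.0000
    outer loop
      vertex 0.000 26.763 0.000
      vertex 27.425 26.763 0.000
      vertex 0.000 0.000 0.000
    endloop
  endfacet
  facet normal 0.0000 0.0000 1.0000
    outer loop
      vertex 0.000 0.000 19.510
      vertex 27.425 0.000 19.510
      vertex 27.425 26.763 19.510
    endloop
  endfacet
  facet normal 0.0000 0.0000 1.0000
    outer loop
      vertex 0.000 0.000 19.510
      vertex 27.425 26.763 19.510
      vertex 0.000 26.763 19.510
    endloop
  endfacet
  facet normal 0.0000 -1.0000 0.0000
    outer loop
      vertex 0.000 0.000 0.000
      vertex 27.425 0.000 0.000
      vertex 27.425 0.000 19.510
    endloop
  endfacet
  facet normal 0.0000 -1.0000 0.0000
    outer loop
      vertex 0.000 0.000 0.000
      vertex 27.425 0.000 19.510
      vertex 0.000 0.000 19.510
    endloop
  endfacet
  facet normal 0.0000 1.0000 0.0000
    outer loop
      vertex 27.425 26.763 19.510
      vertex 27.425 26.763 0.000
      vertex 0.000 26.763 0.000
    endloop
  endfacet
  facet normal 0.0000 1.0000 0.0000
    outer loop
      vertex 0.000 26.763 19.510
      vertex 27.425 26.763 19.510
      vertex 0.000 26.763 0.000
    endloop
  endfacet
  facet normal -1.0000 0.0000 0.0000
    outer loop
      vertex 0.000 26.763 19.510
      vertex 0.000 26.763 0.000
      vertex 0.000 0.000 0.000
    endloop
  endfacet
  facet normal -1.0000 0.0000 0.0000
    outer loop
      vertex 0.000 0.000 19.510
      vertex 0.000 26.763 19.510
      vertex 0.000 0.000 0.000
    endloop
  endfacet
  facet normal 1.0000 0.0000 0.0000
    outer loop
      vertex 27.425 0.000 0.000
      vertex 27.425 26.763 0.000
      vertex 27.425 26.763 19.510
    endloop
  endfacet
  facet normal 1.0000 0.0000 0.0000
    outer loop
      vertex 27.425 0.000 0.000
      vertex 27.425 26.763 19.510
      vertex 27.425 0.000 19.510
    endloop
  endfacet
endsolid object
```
; perimeter-only toolpath
G21 ; units = mm
G90 ; absolute positioning
G28 ; home
; layer 1
G0 Z2.787
G0 X0.000 Y0.000
G1 X27.425 Y0.000
G1 X27.425 Y26.763
G1 X0.000 Y26.763
G1 X0.000 Y0.000
; layer 2
G0 Z5.574
G0 X0.000 Y0.000
G1 X27.425 Y0.000
G1 X27.425 Y26.763
G1 X0.000 Y26.763
G1 X0.000 Y0.000
; layer 3
G0 Z8.361
G0 X0.000 Y0.000
G1 X27.425 Y0.000
G1 X27.425 Y26.763
G1 X0.000 Y26.763
G1 X0.000 Y0.000
; layer 4
G0 Z11.149
G0 X0.000 Y0.000
G1 X27.425 Y0.000
G1 X27.425 Y26.763
G1 X0.000 Y26.763
G1 X0.000 Y0.000
; layer 5
G0 Z13.936
G0 X0.000 Y0.000
G1 X27.425 Y0.000
G1 X27.425 Y26.763
G1 X0.000 Y26.763
G1 X0.000 Y0.000
; layer 6
G0 Z16.723
G0 X0.000 Y0.000
G1 X27.425 Y0.000
G1 X27.425 Y26.763
G1 X0.000 Y26.763
G1 X0.000 Y0.000
; layer 7
G0 Z19.510
G0 X0.000 Y0.000
G1 X27.425 Y0.000
G1 X27.425 Y26.763
G1 X0.000 Y26.763
G1 X0.000 Y0.000
M2 ; end

The solid is a rectangular box, roughly 27.4 × 26.8 mm footprint and 19.5 mm tall. Slicing at Δz = 2.787 mm — 7 equal slices spanning the solid's height, so layer i sits at z = i·h/7 — gives 7 non-empty perimeters. Each is a 4-segment closed polygon; G0 lifts to the layer z and rapids to the start vertex, then G1 traces the edges.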